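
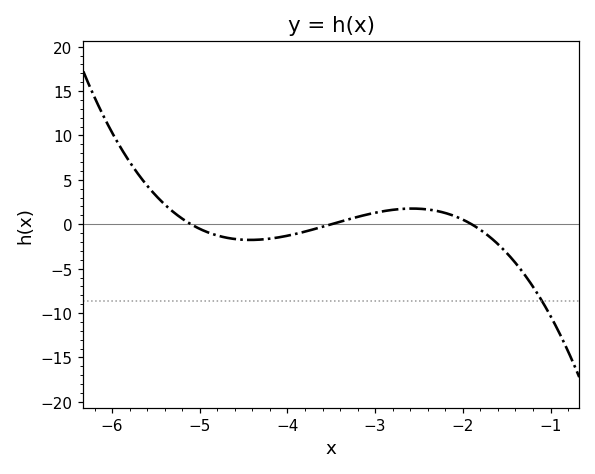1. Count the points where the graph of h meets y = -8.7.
1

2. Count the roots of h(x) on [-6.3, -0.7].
3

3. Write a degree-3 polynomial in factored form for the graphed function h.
y = -1.12(x + 5.1)(x + 3.5)(x + 1.9)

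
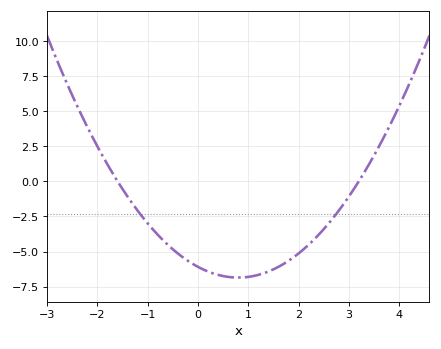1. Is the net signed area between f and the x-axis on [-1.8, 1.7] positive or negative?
negative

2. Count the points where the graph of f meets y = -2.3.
2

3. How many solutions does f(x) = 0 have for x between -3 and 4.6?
2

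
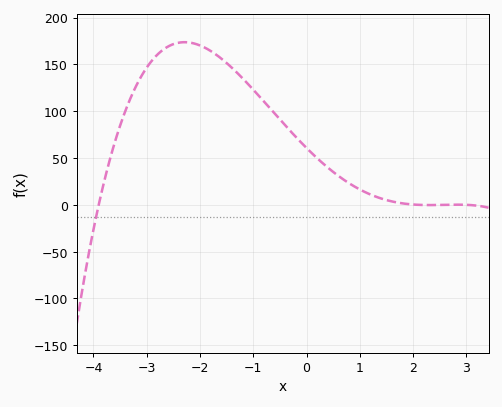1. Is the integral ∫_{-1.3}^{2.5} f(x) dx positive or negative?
positive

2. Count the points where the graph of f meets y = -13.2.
1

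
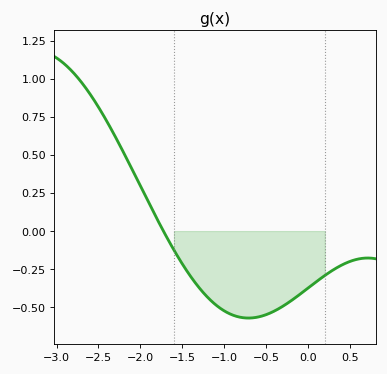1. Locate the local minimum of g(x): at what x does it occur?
-0.711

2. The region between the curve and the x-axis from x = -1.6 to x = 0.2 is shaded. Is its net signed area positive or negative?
negative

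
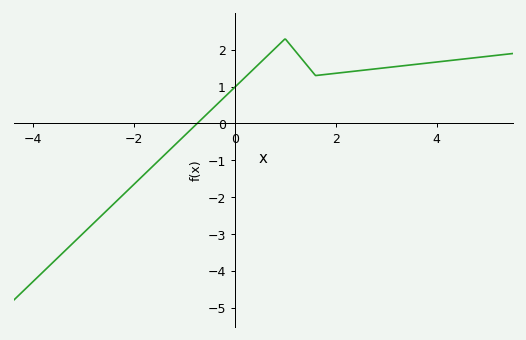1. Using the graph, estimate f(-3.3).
-3.38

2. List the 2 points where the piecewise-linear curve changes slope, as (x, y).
(1, 2.3); (1.6, 1.3)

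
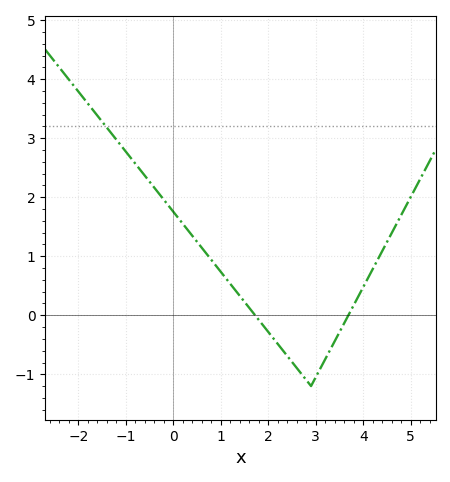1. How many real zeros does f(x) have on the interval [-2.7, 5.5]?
2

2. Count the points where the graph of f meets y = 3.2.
1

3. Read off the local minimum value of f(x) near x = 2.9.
-1.2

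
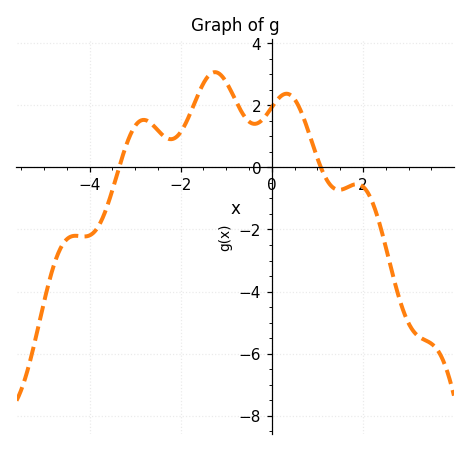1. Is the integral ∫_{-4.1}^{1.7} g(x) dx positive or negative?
positive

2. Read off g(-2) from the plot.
1.14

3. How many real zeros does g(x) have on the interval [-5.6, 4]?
2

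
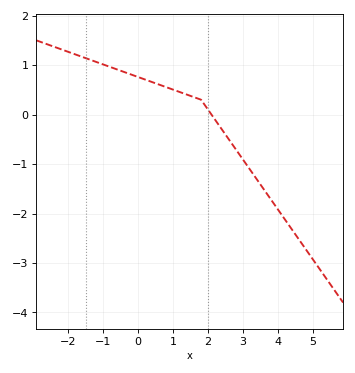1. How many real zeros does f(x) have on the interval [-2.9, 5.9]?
1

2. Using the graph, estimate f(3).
-0.9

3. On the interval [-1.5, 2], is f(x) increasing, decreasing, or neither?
decreasing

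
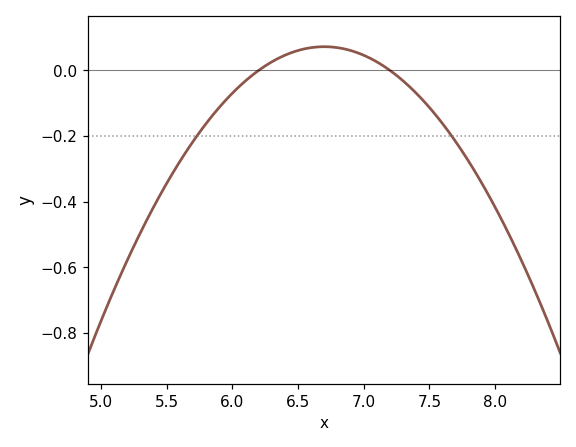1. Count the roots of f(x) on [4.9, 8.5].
2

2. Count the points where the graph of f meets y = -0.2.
2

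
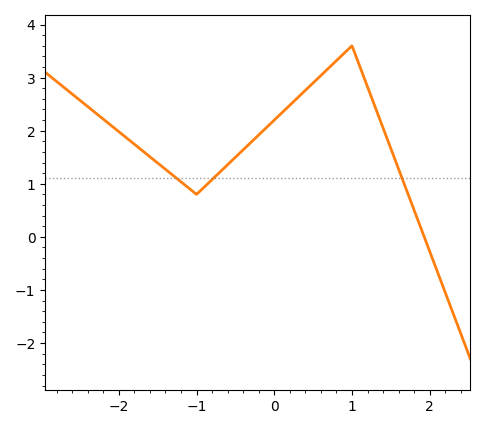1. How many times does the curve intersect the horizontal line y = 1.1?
3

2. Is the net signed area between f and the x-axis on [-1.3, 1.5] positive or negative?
positive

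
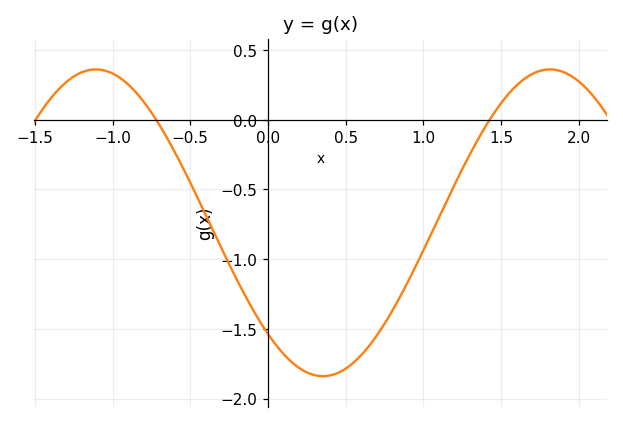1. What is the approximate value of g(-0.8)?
0.128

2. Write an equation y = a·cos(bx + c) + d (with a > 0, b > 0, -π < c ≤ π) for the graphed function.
y = 1.1cos(2.15x + 2.38) - 0.74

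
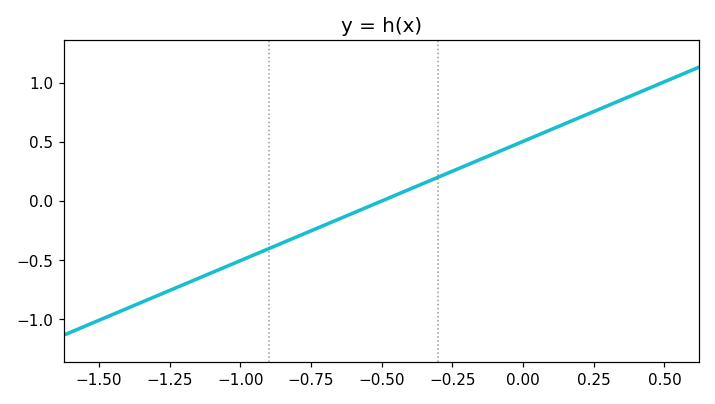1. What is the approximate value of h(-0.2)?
0.303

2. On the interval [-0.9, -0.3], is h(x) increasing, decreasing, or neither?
increasing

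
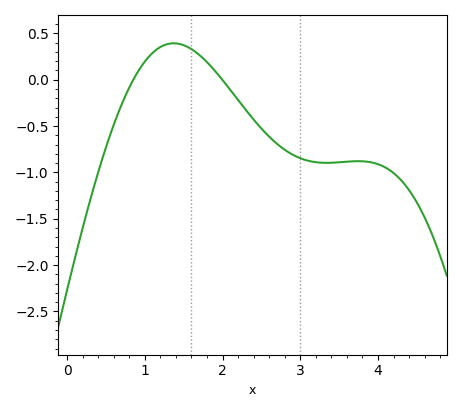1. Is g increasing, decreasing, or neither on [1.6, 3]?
decreasing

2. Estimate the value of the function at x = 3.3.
-0.897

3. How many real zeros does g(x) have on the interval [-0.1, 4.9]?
2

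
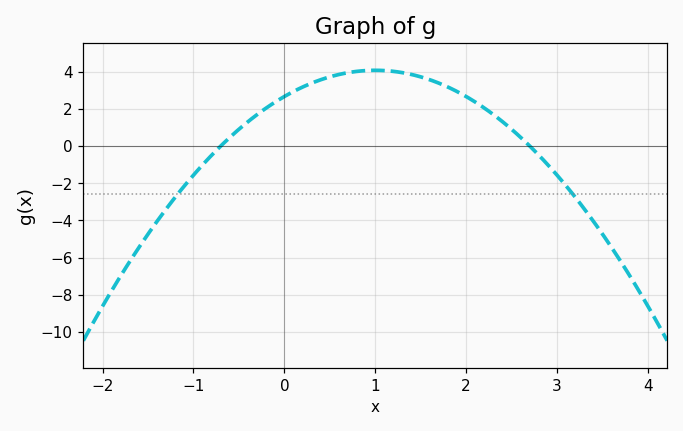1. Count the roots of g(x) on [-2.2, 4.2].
2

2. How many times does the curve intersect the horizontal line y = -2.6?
2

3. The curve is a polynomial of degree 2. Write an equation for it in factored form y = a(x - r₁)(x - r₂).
y = -1.41(x + 0.7)(x - 2.7)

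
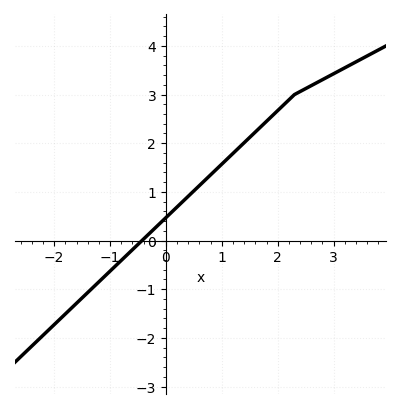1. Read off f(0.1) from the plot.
0.581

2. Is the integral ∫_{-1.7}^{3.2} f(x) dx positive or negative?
positive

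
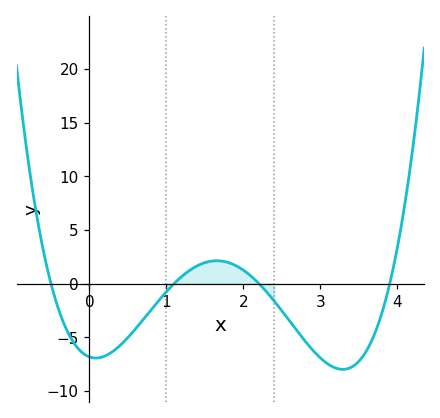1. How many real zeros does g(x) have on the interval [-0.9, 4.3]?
4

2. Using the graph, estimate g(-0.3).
-4.5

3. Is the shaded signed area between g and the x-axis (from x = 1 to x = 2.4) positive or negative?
positive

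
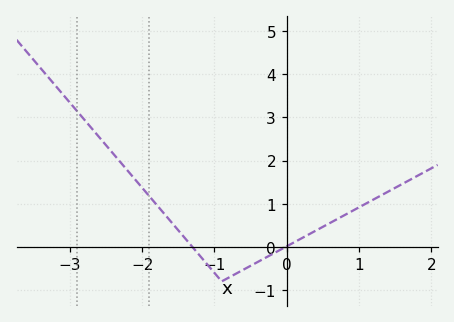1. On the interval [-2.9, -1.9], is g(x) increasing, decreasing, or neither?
decreasing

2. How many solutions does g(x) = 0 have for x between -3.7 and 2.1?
2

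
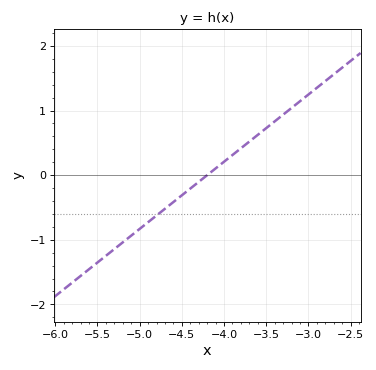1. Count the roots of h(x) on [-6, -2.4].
1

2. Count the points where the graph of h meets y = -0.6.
1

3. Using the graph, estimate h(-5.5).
-1.4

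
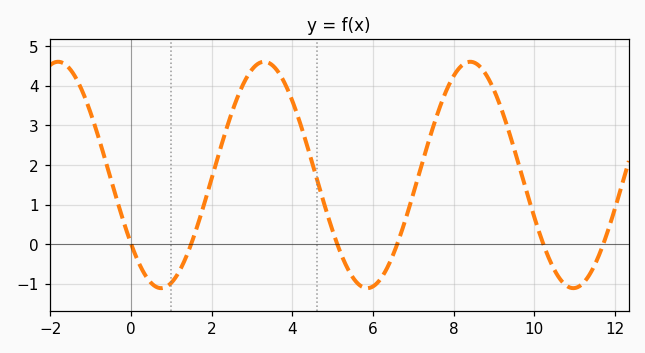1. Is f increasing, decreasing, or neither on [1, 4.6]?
neither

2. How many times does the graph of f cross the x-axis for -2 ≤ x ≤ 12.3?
6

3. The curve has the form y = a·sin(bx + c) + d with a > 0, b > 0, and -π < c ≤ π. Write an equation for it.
y = 2.86sin(1.23x - 2.49) + 1.75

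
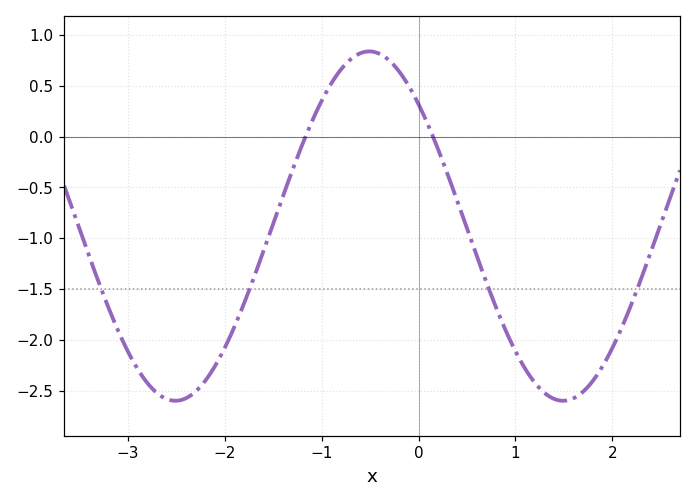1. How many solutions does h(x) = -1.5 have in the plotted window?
4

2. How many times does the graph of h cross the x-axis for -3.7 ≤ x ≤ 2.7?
2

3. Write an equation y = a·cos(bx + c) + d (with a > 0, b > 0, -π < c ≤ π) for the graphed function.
y = 1.72cos(1.57x + 0.8) - 0.88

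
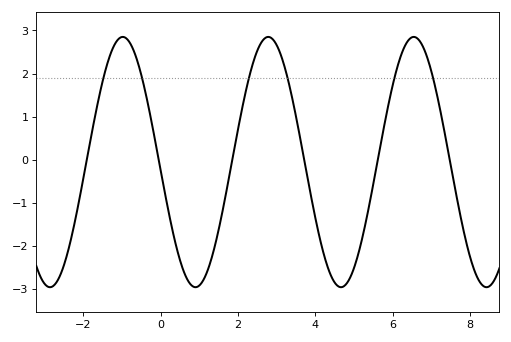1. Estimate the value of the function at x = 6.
1.7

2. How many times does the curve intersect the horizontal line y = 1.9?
6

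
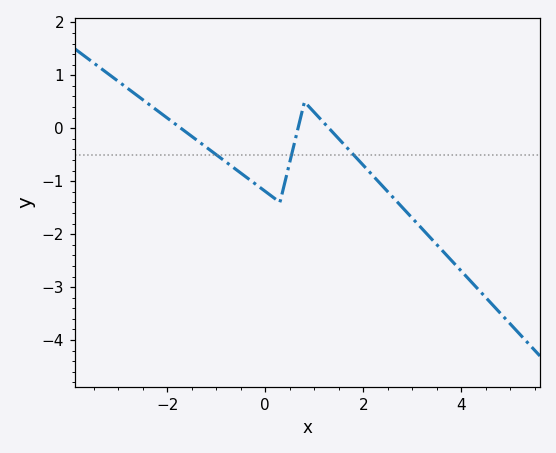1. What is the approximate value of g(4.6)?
-3.3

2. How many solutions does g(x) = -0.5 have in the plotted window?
3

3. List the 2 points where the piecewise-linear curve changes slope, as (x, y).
(0.3, -1.4); (0.8, 0.5)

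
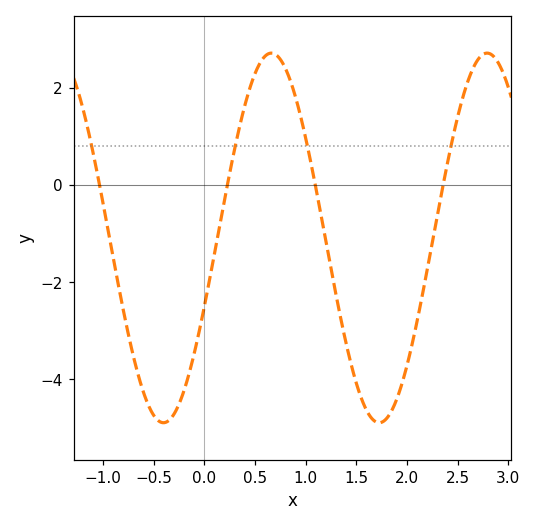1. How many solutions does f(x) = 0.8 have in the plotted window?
4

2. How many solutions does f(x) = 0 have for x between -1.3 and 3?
4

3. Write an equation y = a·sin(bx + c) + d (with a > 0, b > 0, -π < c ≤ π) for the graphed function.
y = 3.8sin(3x - 0.38) - 1.09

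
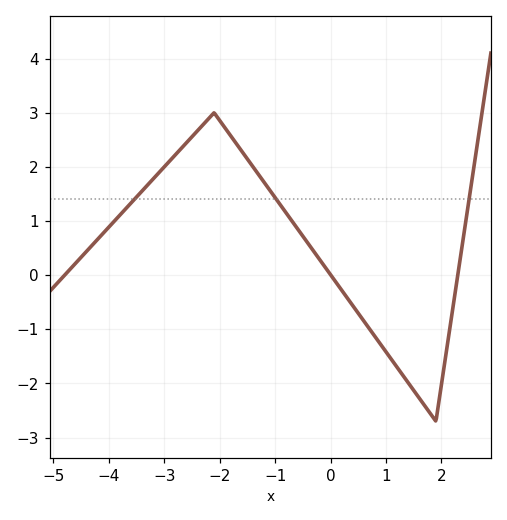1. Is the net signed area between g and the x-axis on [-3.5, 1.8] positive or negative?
positive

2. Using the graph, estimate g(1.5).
-2.1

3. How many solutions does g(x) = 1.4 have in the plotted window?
3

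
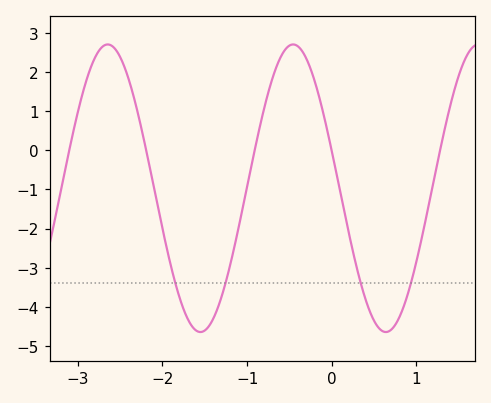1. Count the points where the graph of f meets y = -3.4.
4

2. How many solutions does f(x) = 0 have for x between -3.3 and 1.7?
5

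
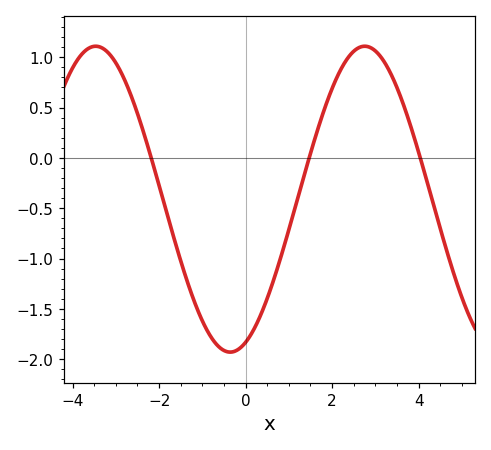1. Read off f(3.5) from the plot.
0.7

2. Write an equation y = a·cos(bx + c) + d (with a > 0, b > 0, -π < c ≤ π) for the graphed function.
y = 1.52cos(1x - 2.8) - 0.41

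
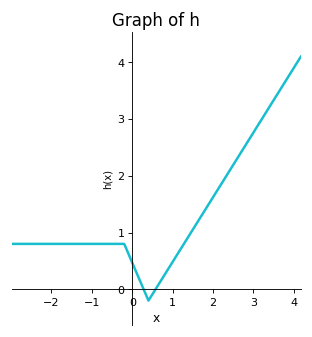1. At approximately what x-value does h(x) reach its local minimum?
0.401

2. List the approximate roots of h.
0.28, 0.575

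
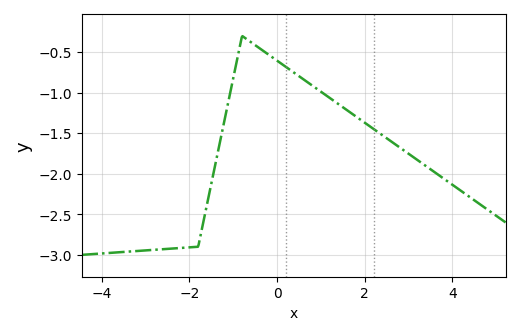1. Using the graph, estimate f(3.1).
-1.8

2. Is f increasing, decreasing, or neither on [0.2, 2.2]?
decreasing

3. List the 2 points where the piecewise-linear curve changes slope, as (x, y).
(-1.8, -2.9); (-0.8, -0.3)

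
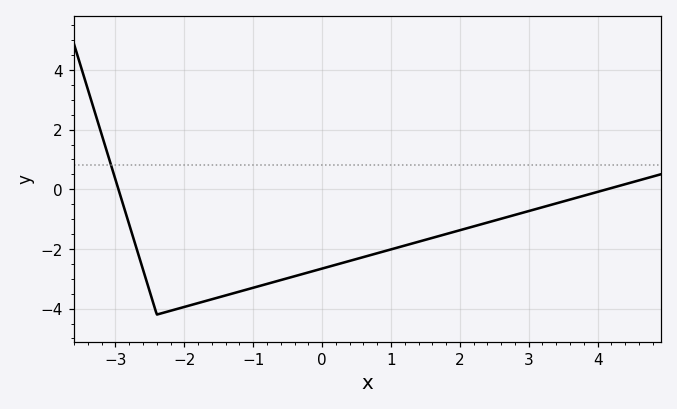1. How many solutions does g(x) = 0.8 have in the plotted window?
1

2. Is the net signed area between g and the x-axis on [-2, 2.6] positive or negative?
negative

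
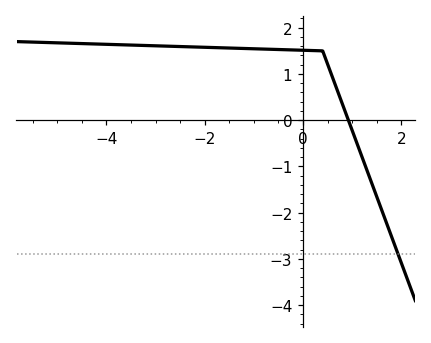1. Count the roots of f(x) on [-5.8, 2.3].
1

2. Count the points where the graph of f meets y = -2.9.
1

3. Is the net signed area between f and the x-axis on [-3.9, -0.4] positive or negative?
positive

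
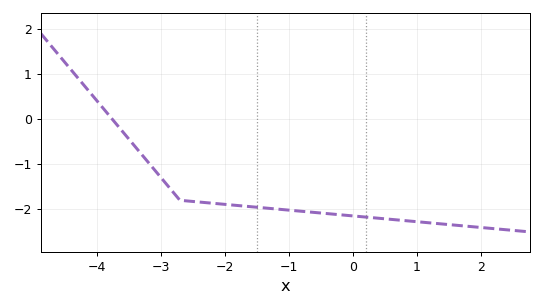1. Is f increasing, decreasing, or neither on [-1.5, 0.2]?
decreasing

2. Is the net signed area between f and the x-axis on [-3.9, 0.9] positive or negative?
negative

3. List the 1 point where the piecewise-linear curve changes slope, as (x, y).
(-2.7, -1.8)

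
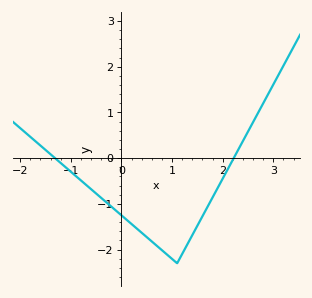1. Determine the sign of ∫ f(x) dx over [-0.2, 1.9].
negative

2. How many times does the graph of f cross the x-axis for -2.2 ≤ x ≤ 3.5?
2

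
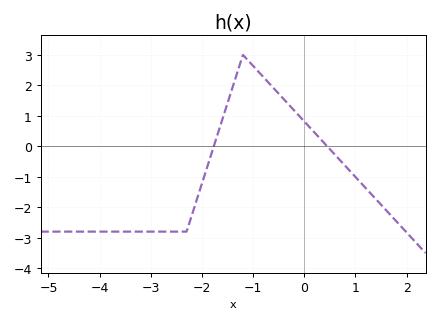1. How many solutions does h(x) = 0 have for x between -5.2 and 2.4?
2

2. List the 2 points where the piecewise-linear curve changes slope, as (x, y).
(-2.3, -2.8); (-1.2, 3)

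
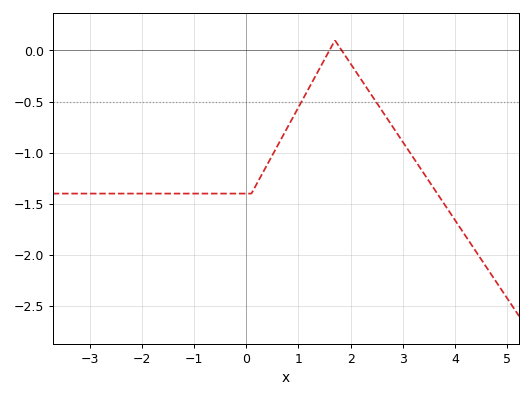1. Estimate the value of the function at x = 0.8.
-0.75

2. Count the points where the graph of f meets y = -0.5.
2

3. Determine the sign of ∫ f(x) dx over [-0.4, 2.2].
negative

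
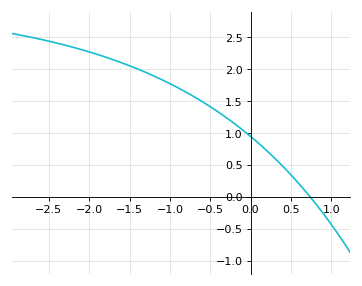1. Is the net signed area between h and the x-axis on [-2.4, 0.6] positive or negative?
positive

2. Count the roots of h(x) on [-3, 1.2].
1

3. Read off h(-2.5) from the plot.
2.45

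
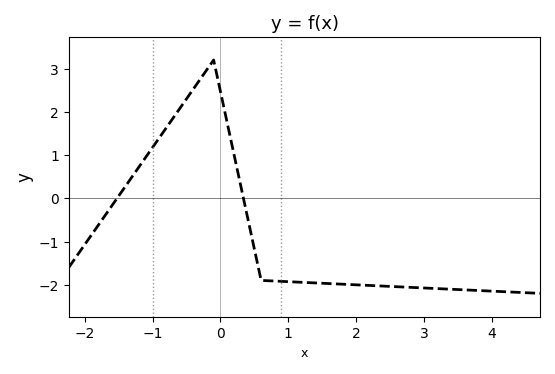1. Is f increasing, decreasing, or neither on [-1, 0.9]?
neither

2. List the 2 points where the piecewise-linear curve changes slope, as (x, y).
(-0.1, 3.2); (0.6, -1.9)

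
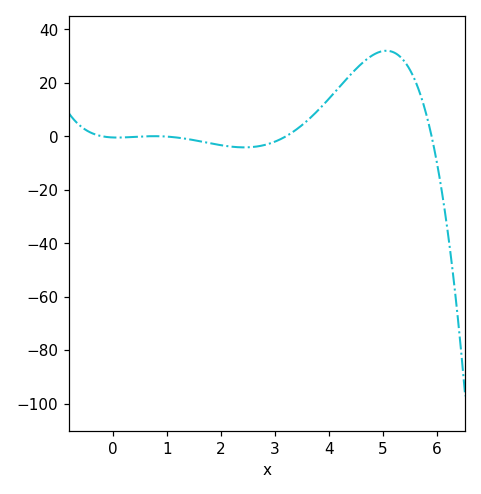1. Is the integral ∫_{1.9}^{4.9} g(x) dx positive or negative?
positive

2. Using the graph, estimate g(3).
-1.96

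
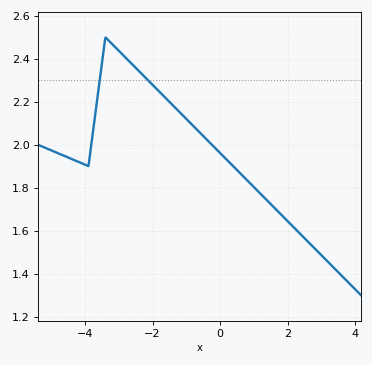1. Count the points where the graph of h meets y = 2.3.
2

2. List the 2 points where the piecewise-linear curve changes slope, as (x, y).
(-3.9, 1.9); (-3.4, 2.5)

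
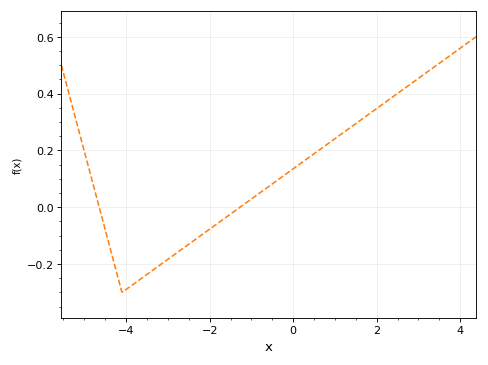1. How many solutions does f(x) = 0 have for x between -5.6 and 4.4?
2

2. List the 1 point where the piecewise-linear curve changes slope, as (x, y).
(-4.1, -0.3)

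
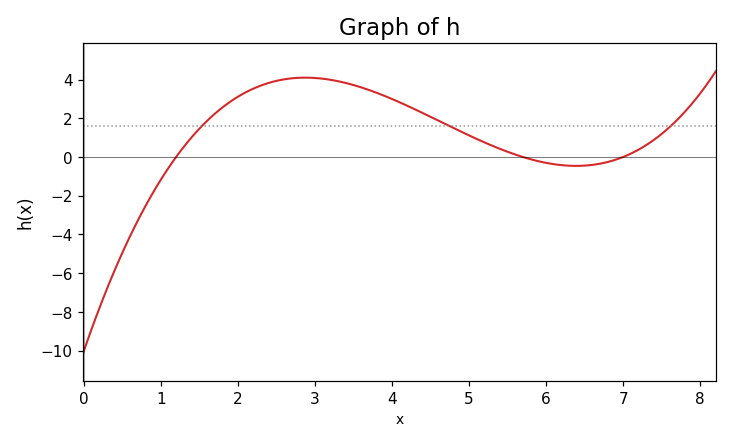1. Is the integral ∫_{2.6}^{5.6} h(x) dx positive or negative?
positive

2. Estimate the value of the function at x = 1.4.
1.01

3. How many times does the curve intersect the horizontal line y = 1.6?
3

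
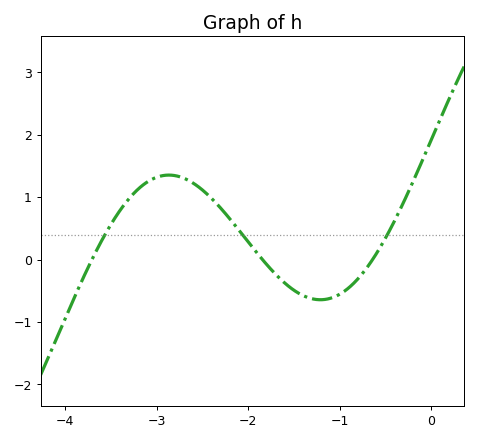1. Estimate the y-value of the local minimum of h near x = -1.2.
-0.644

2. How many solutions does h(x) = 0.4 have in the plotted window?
3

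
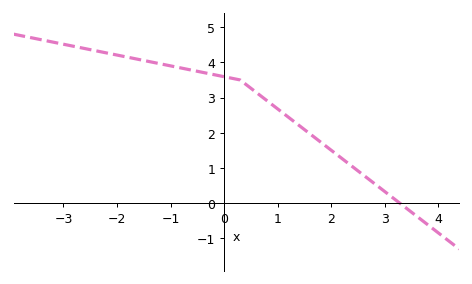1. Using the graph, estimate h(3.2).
0.1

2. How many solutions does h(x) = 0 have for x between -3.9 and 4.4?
1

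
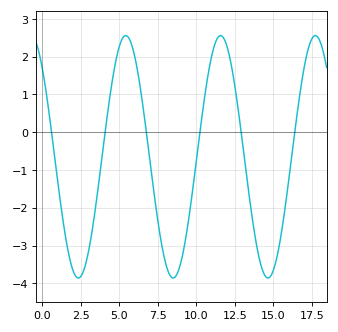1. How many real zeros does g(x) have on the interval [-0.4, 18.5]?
6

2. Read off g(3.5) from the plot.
-1.85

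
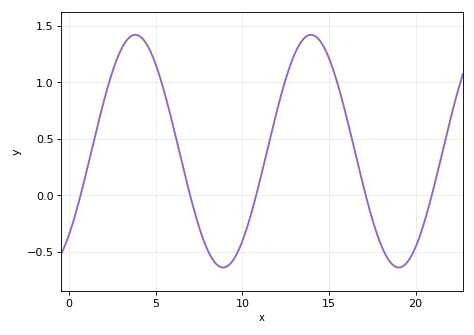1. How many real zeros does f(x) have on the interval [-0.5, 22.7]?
5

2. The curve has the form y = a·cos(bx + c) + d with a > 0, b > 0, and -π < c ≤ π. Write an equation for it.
y = 1.03cos(0.62x - 2.37) + 0.39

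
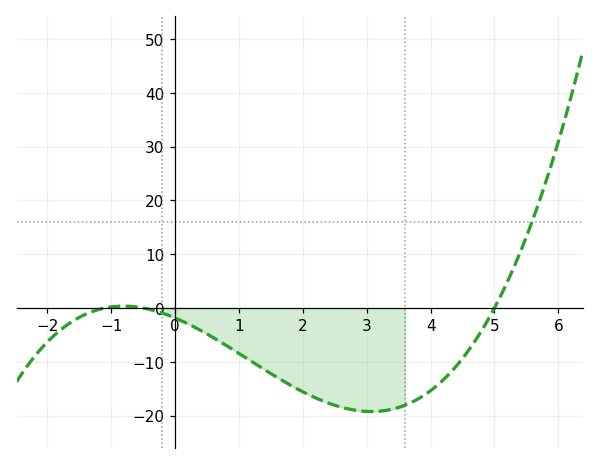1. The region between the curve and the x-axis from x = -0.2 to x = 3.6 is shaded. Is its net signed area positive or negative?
negative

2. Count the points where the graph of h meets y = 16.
1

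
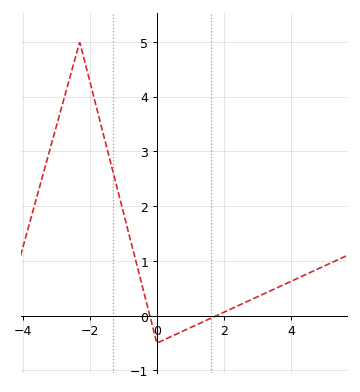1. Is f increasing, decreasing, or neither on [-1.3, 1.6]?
neither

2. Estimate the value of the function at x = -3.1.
3.23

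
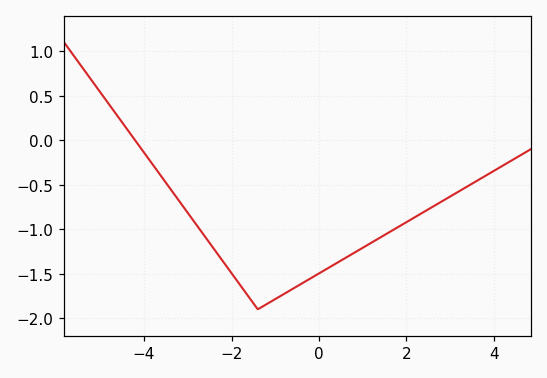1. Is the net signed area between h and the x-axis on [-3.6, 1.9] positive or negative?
negative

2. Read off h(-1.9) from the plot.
-1.55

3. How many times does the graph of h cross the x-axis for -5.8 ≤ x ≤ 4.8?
1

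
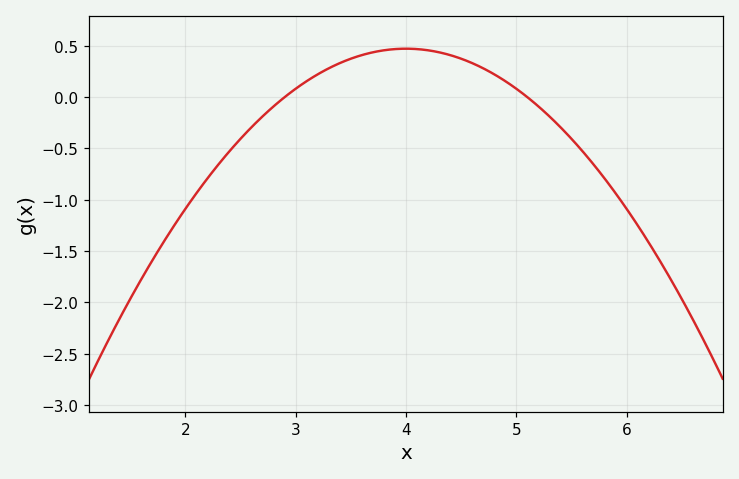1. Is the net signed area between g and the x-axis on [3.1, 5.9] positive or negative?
positive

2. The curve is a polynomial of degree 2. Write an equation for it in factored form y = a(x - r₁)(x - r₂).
y = -0.39(x - 2.9)(x - 5.1)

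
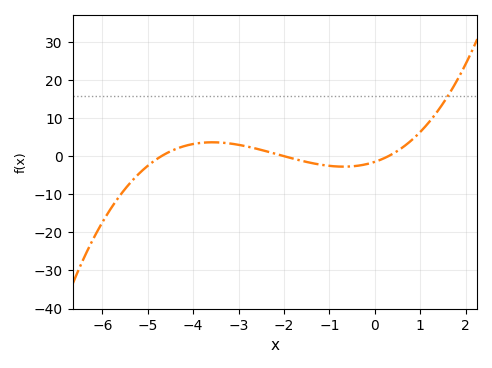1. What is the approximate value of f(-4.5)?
1.27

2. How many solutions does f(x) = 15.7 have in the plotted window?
1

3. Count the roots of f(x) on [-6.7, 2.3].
3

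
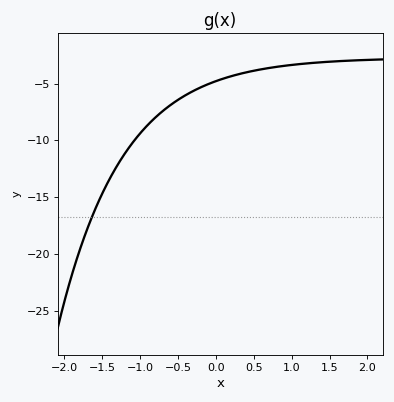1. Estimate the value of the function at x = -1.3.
-12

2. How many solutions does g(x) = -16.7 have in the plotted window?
1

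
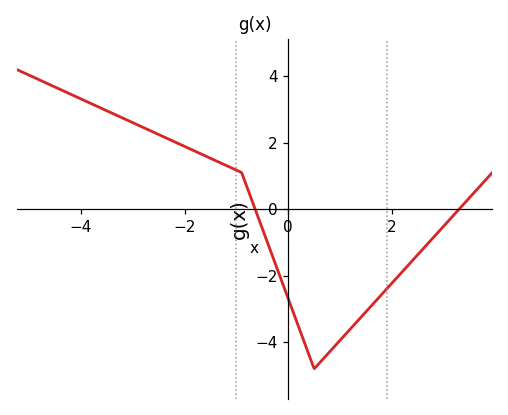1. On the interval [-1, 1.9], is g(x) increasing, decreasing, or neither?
neither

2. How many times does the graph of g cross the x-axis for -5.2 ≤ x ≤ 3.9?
2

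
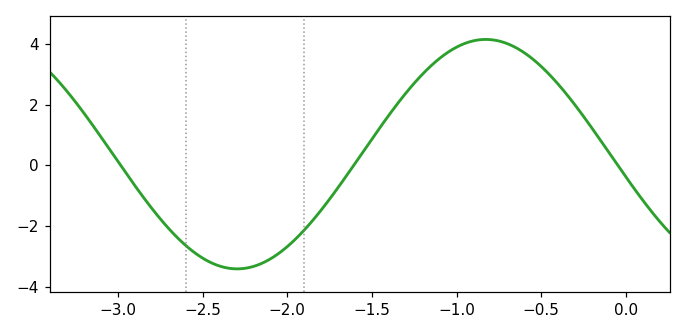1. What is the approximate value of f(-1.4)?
1.65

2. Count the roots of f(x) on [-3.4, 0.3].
3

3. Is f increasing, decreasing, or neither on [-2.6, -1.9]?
neither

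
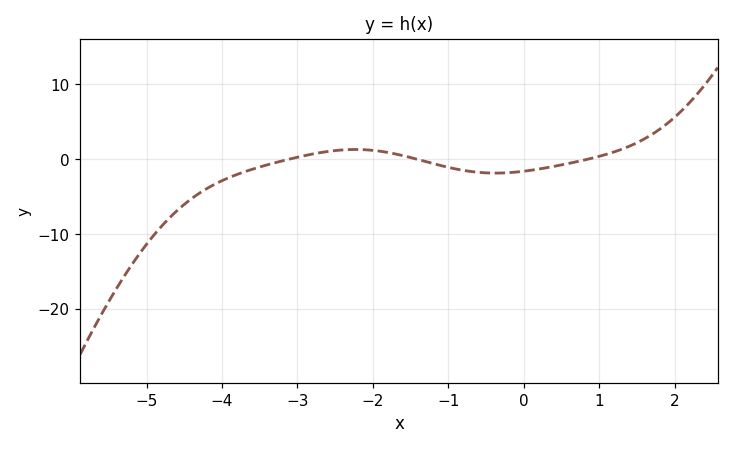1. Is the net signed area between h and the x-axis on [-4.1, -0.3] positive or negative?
negative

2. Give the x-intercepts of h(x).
-3.1, -1.43, 0.858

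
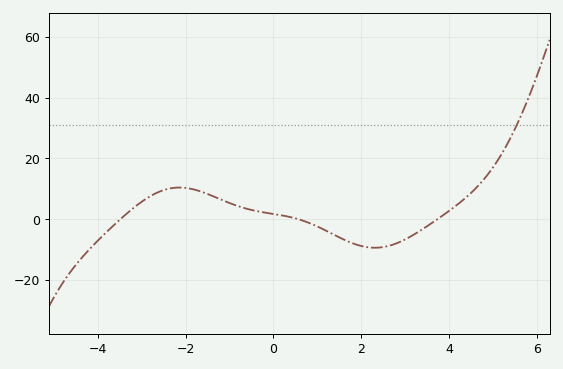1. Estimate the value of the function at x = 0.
2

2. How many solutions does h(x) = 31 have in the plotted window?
1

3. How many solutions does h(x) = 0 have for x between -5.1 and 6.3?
3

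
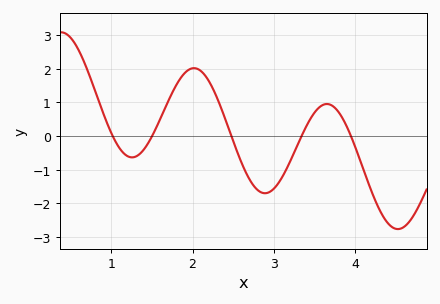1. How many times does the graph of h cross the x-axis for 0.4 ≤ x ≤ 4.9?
5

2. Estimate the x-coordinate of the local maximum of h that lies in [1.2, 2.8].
2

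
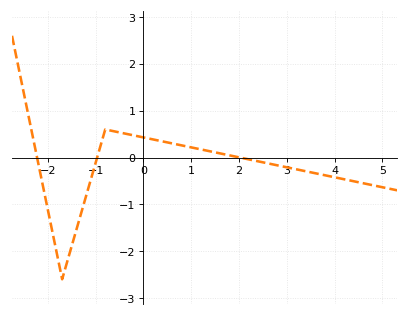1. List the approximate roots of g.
-2.22, -0.969, 2.02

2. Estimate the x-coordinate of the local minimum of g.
-1.7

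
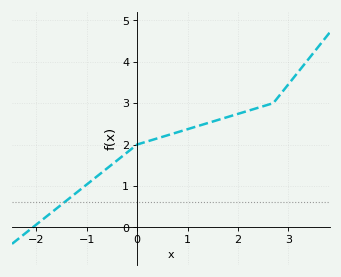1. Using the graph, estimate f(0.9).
2.33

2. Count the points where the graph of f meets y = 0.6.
1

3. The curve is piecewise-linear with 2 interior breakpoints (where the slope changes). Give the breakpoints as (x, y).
(0, 2); (2.7, 3)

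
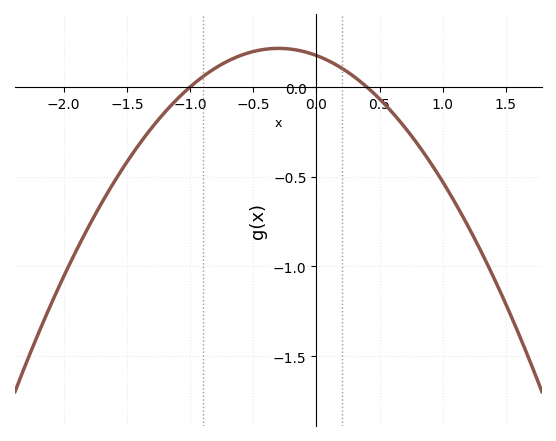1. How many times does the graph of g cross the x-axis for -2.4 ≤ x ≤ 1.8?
2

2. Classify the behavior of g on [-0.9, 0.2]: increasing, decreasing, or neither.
neither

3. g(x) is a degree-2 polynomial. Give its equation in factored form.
y = -0.44(x + 1)(x - 0.4)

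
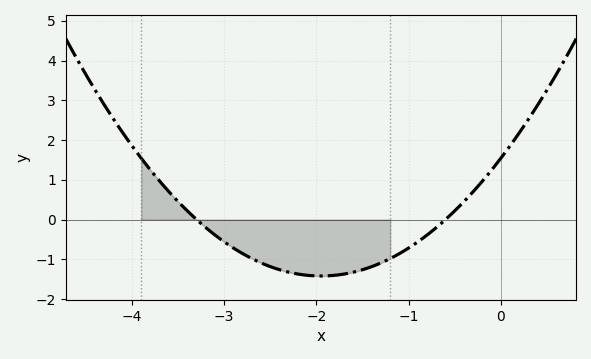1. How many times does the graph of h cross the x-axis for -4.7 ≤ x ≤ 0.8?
2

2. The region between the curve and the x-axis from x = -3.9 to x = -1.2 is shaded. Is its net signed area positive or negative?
negative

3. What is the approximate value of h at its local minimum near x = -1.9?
-1.4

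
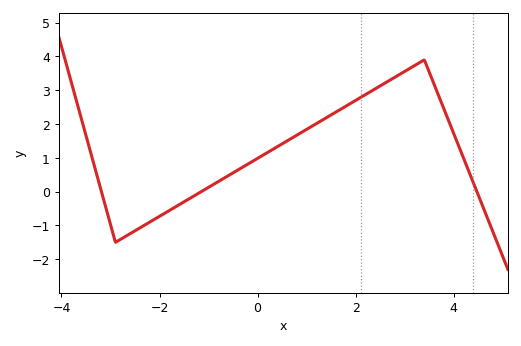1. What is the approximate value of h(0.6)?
1.5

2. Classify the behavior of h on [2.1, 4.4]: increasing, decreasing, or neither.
neither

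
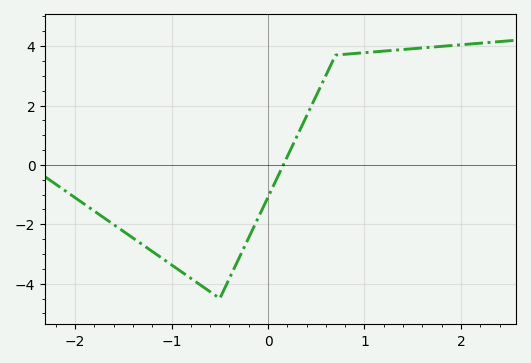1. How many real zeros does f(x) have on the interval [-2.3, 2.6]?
1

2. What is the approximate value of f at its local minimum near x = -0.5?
-4.5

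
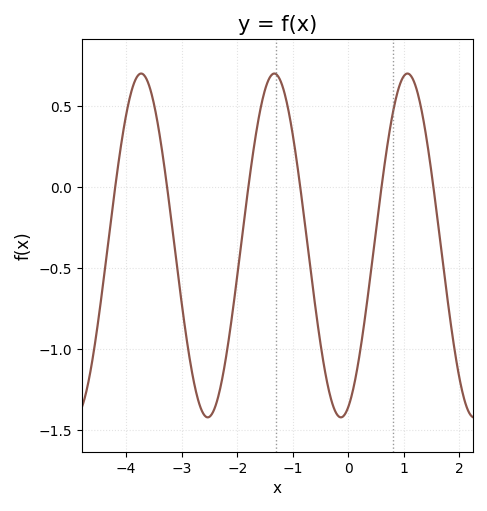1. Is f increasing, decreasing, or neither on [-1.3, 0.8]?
neither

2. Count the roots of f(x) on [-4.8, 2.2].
6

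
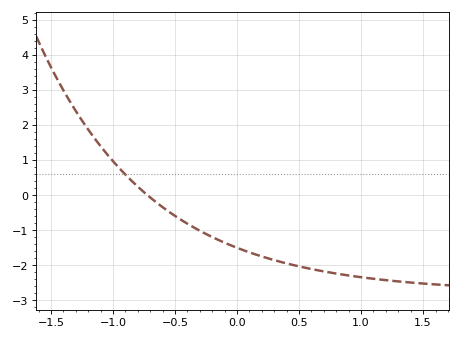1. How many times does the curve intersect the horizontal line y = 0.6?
1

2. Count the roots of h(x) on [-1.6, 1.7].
1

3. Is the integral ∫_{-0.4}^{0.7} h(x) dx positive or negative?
negative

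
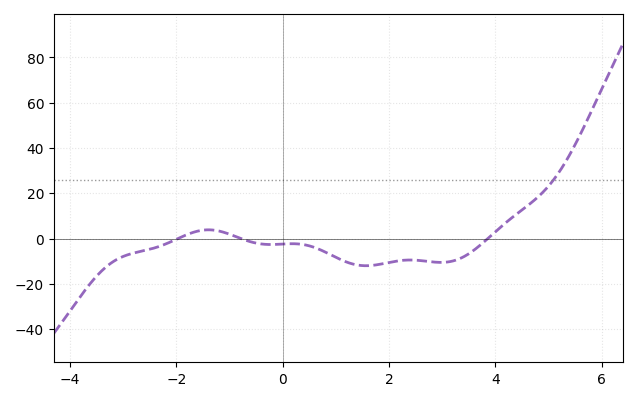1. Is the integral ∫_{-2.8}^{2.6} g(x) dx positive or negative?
negative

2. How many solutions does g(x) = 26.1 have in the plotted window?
1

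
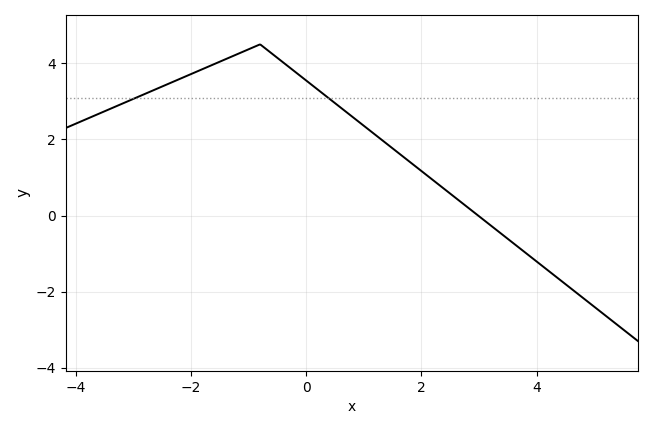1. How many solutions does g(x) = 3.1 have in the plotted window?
2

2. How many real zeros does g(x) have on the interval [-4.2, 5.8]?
1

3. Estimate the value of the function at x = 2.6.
0.4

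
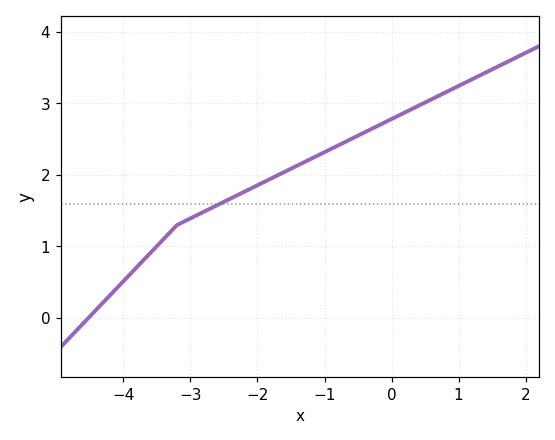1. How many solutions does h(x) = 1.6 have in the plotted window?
1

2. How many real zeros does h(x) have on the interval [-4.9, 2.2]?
1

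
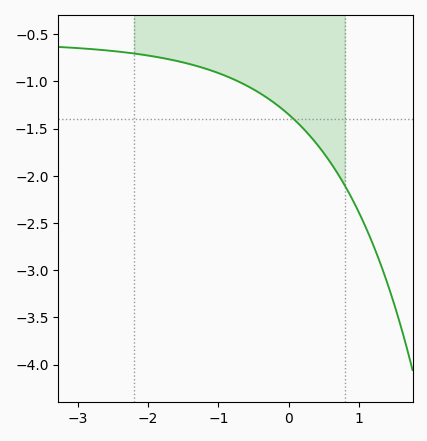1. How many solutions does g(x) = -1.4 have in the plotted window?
1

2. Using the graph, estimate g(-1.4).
-0.818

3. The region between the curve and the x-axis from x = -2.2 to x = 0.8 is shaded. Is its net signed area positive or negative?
negative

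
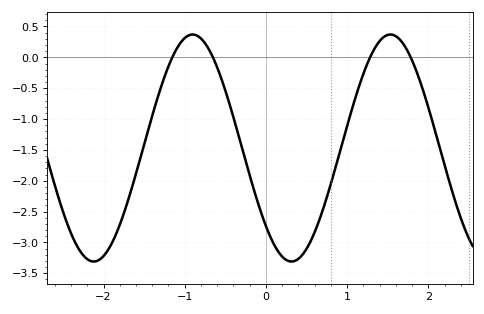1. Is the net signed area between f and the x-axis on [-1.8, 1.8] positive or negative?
negative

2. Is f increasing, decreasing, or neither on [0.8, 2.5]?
neither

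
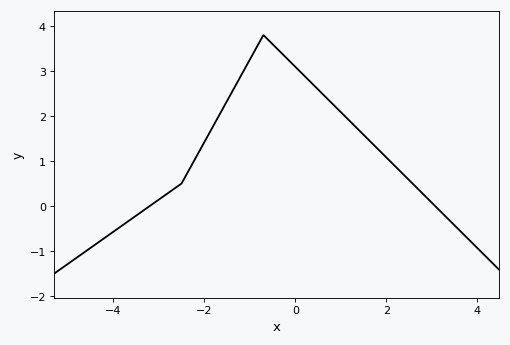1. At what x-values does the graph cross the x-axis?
-3.2, 3.08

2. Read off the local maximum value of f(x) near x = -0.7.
3.8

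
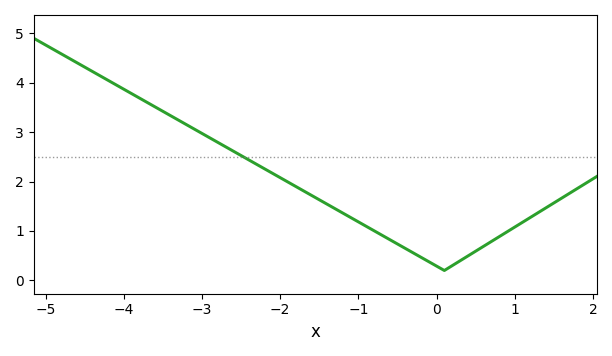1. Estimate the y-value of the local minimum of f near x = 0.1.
0.2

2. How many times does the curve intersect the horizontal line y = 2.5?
1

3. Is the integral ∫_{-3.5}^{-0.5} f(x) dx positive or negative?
positive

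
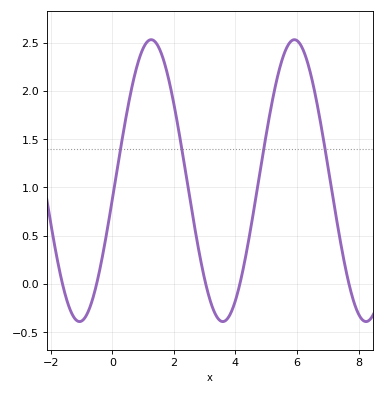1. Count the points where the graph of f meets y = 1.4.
4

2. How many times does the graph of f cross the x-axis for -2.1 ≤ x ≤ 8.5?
5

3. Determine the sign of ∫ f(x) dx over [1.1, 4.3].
positive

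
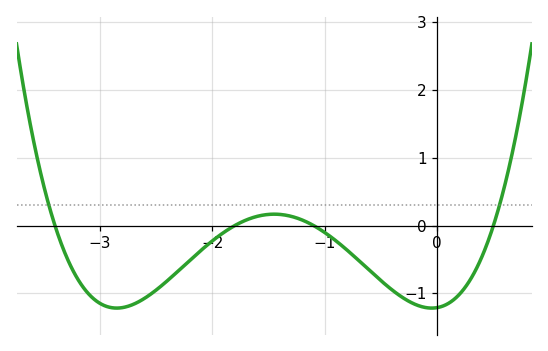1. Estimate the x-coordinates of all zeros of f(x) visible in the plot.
-3.4, -1.8, -1.1, 0.5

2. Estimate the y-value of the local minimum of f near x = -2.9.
-1.2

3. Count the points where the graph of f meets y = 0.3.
2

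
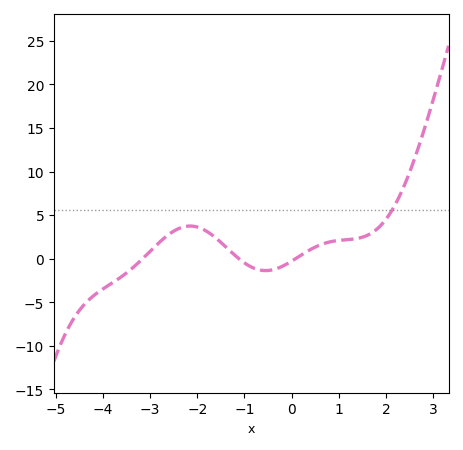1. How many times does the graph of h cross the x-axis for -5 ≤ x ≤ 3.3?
3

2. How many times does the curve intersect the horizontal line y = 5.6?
1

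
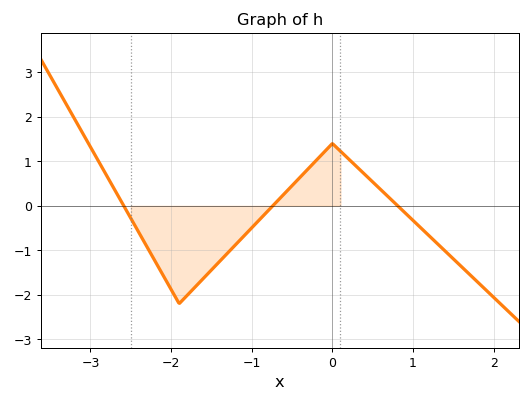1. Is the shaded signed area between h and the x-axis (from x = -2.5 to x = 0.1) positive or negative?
negative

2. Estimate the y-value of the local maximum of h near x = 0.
1.4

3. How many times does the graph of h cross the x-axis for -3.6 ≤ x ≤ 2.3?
3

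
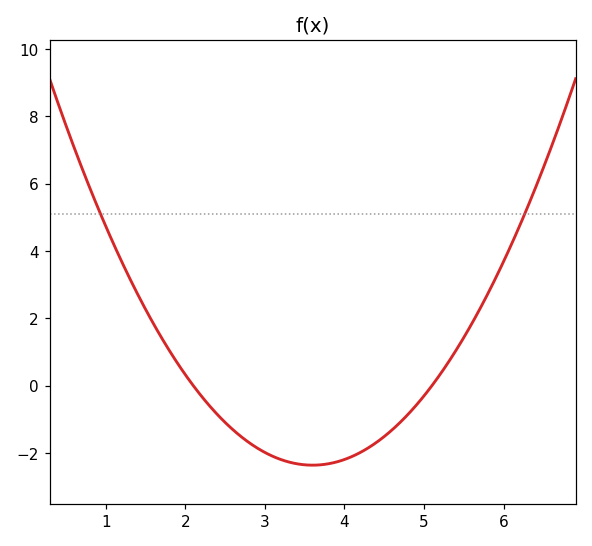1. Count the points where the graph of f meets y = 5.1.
2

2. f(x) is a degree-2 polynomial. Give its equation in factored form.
y = 1.05(x - 2.1)(x - 5.1)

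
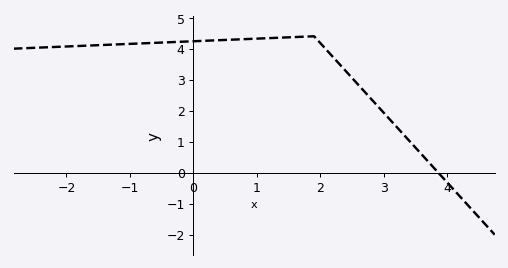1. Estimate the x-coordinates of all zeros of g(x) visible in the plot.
3.85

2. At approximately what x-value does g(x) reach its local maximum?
1.9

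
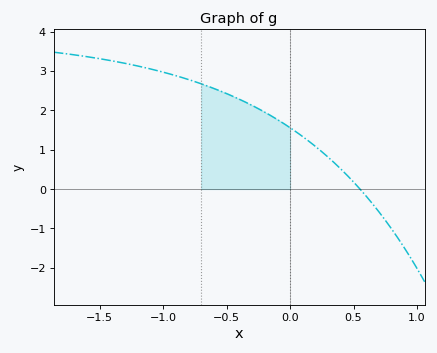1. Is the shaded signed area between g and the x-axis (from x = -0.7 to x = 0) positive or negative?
positive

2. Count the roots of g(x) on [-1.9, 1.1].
1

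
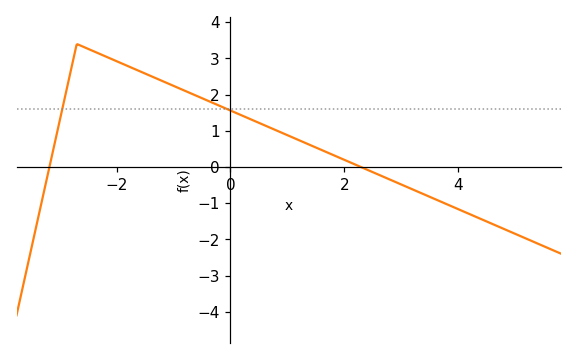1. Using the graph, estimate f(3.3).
-0.7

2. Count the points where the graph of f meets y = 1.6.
2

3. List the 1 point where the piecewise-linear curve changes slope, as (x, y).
(-2.7, 3.4)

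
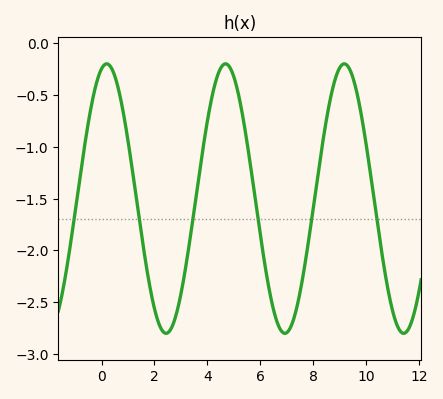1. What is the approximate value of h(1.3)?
-1.45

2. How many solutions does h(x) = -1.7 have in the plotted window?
6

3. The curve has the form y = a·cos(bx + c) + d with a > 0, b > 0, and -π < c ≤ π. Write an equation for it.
y = 1.3cos(1.4x - 0.27) - 1.5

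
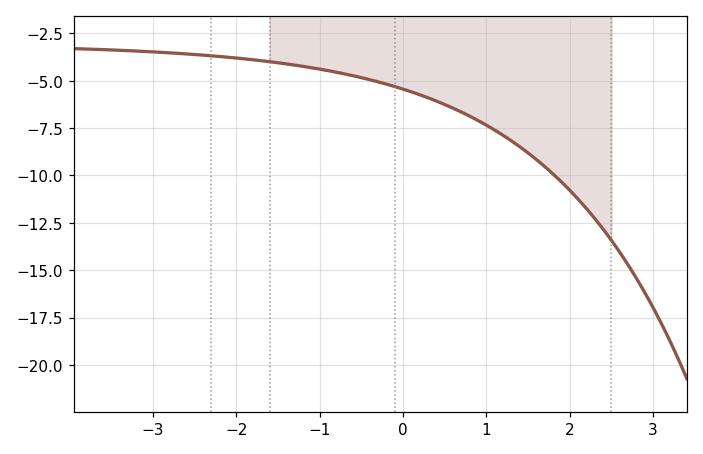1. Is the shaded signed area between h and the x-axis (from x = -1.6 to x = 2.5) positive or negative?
negative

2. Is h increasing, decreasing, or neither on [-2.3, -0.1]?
decreasing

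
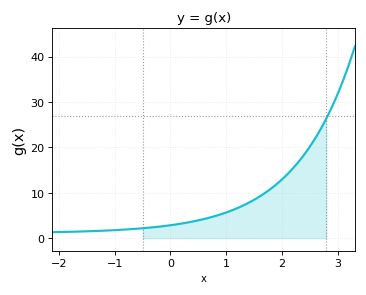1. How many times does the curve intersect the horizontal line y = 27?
1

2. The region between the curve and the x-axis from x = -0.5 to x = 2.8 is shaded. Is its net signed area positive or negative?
positive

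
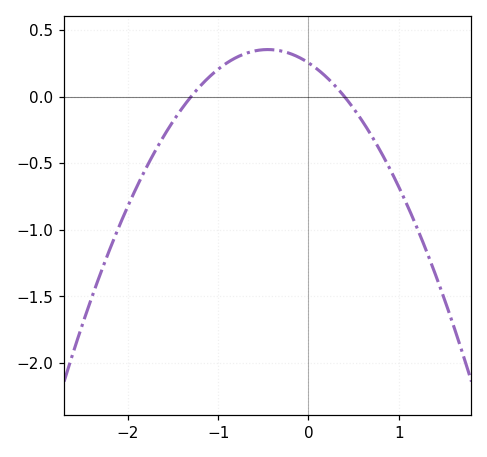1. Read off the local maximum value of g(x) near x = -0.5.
0.354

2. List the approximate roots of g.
-1.3, 0.4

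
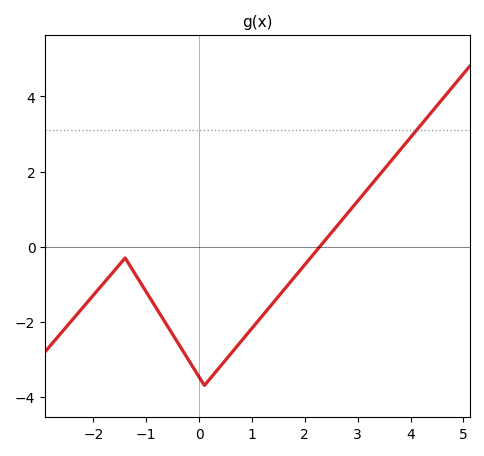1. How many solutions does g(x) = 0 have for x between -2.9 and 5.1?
1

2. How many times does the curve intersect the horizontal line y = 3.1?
1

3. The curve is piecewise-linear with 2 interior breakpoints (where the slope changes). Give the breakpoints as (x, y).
(-1.4, -0.3); (0.1, -3.7)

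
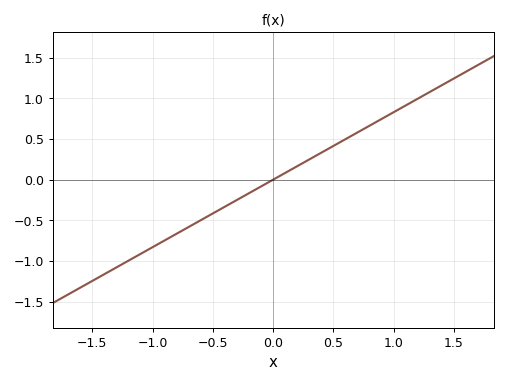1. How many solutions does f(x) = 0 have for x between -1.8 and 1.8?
1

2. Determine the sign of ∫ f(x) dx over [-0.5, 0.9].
positive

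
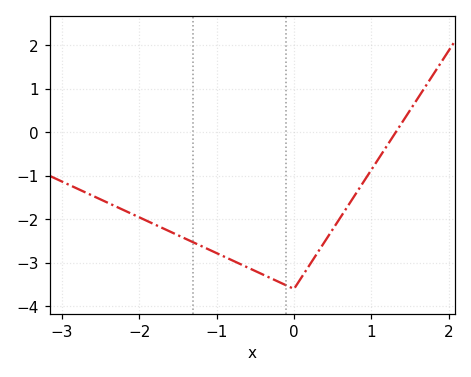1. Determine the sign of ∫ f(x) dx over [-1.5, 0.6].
negative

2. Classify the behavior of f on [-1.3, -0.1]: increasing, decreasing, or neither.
decreasing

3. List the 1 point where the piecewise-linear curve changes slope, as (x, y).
(0, -3.6)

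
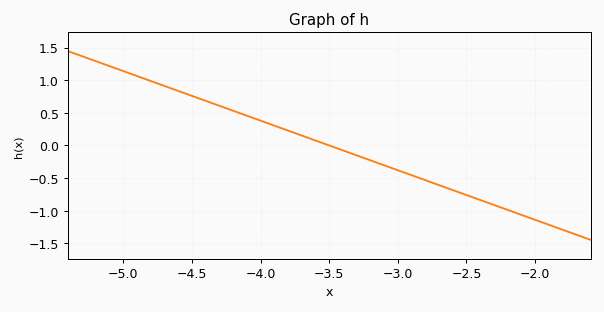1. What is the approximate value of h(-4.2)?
0.55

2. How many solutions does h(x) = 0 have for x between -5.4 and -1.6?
1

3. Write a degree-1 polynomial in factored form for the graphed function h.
y = -0.76(x + 3.5)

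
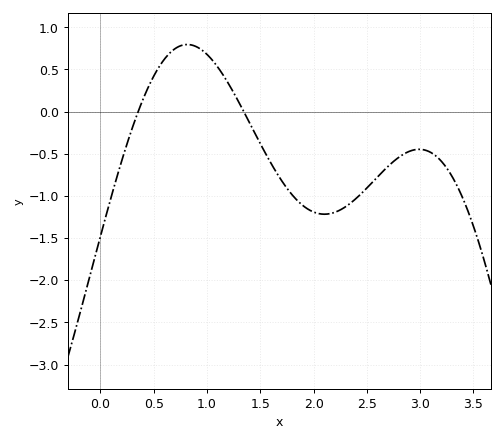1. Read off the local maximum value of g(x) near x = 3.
-0.45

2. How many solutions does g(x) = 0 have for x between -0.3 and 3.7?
2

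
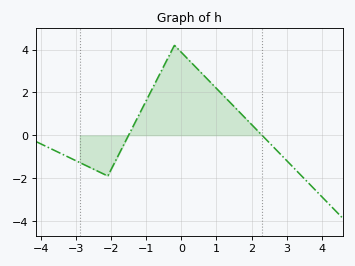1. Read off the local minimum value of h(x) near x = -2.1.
-1.9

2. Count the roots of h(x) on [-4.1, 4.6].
2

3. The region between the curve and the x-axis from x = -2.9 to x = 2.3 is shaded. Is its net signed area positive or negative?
positive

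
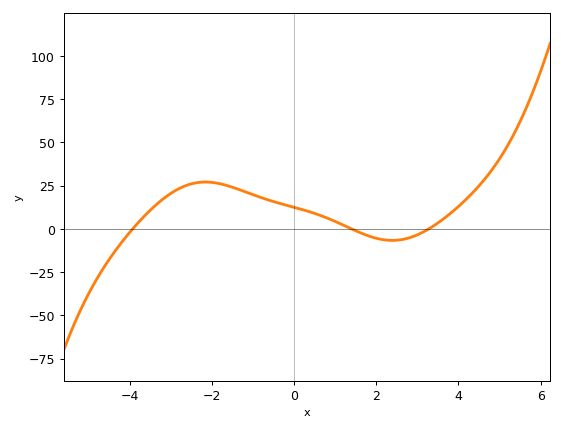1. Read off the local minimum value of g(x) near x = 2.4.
-6.61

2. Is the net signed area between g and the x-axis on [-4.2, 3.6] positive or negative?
positive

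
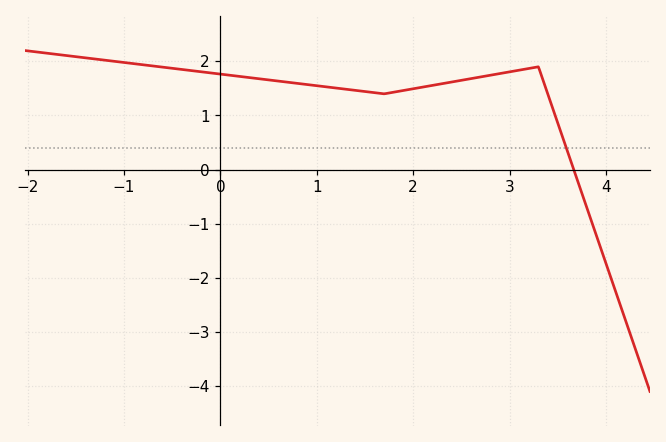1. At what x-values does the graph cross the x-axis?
3.67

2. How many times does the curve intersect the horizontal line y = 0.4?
1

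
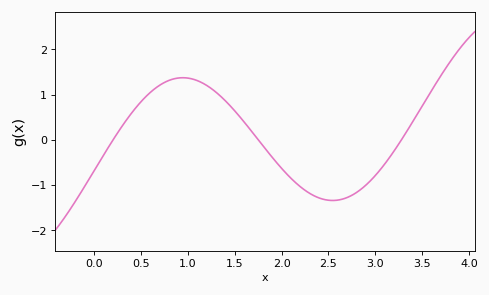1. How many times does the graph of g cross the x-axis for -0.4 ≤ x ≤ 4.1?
3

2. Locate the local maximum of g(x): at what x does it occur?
0.946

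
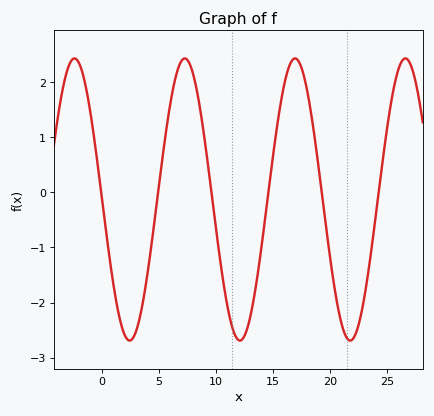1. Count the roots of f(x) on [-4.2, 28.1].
6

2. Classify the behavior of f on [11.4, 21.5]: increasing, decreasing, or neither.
neither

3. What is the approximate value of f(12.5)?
-2.6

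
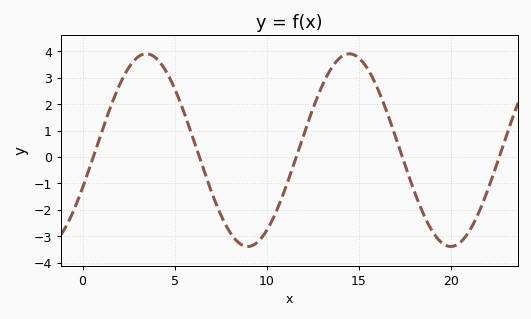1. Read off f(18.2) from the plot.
-1.65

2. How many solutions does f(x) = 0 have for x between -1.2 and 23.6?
5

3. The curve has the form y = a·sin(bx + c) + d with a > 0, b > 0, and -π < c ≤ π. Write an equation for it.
y = 3.65sin(0.57x - 0.4) + 0.26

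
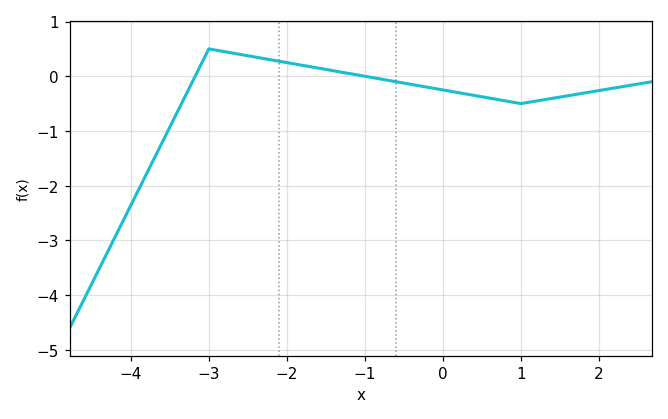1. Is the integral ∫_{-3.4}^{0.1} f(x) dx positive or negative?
positive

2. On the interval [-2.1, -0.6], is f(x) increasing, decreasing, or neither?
decreasing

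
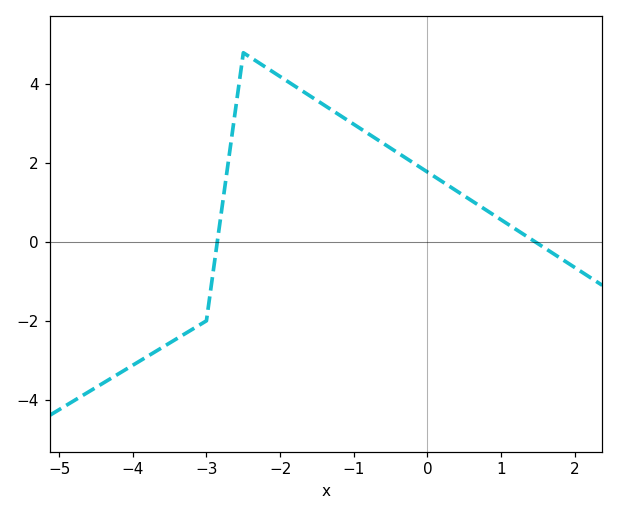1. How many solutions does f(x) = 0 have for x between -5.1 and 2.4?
2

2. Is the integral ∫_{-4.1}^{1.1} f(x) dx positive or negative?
positive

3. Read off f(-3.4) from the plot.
-2.45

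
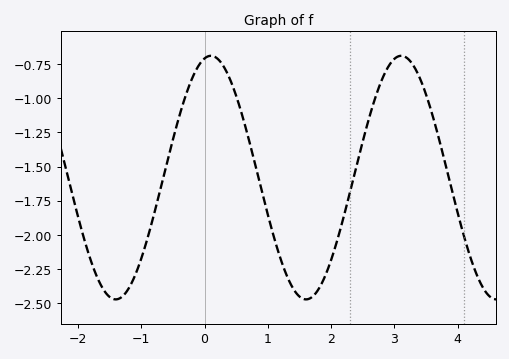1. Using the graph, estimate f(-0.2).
-0.85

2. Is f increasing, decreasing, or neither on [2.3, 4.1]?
neither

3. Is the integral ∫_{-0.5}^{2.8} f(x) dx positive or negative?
negative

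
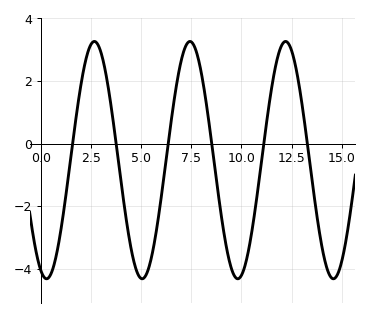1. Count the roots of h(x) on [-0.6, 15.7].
6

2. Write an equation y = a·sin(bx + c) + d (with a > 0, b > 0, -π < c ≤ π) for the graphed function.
y = 3.79sin(1.3x - 2) - 0.53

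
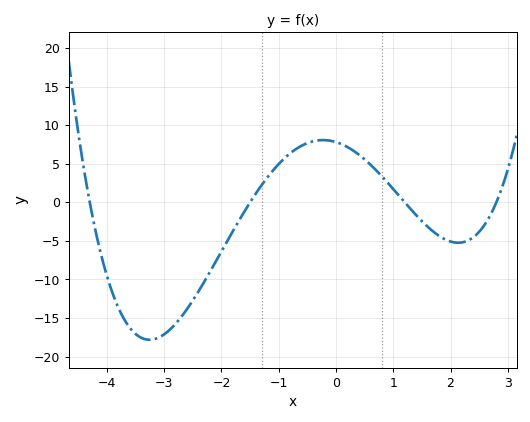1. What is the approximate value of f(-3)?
-17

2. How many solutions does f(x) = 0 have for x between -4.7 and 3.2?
4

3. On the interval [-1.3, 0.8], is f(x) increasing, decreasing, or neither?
neither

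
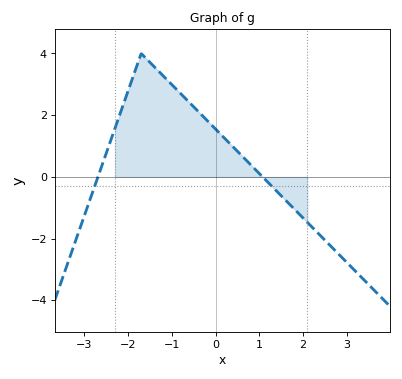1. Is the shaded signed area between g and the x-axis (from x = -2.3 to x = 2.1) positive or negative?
positive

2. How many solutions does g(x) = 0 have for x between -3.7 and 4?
2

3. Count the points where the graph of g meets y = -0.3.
2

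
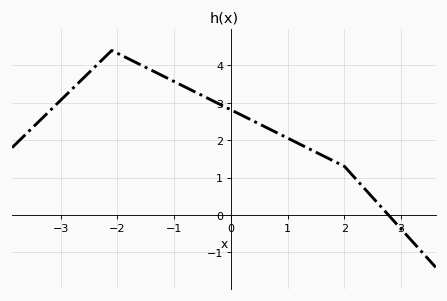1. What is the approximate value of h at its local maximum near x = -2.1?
4.4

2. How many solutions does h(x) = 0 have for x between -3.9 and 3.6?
1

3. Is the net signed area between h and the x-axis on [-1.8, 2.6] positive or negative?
positive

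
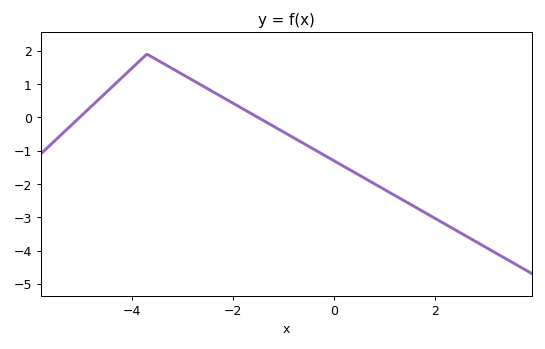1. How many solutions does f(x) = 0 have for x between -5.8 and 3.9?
2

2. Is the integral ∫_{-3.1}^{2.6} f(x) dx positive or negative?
negative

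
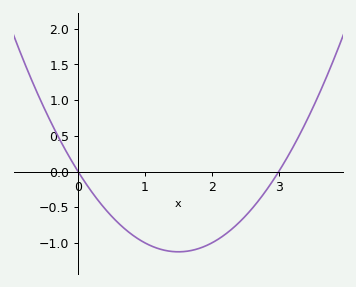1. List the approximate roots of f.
0, 3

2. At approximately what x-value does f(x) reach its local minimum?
1.5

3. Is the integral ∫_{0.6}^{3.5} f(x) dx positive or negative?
negative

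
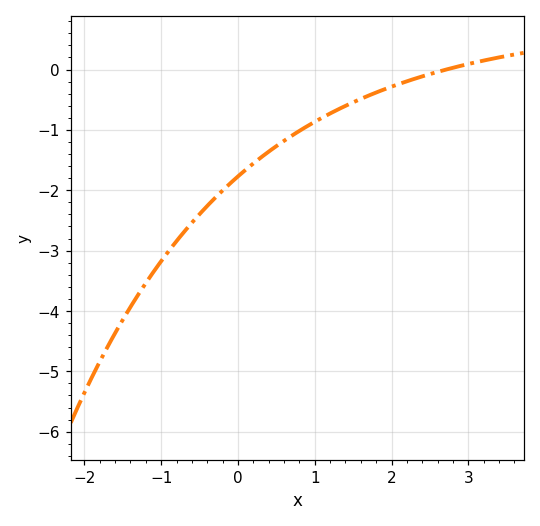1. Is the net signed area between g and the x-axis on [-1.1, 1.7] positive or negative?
negative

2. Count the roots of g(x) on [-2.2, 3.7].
1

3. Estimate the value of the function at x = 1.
-0.866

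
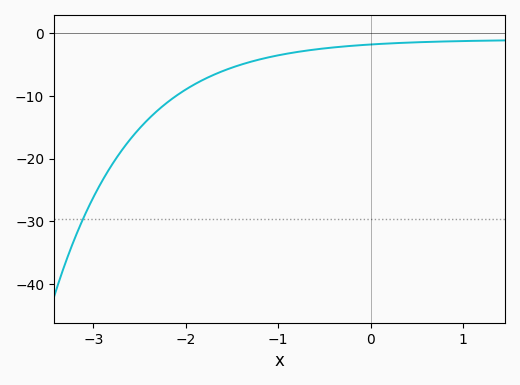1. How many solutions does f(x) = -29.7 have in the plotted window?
1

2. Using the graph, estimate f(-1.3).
-4.59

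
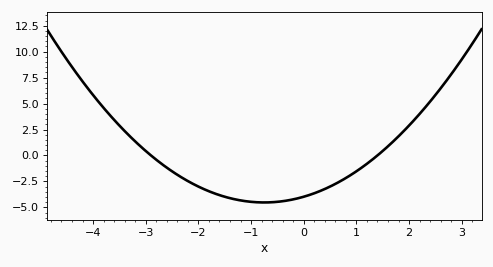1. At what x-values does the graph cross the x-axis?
-2.9, 1.4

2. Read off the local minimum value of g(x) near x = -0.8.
-4.53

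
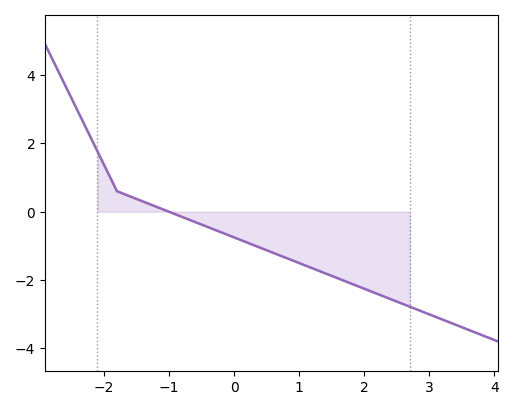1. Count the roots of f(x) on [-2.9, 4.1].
1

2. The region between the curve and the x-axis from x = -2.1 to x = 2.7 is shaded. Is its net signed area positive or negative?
negative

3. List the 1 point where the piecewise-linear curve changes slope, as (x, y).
(-1.8, 0.6)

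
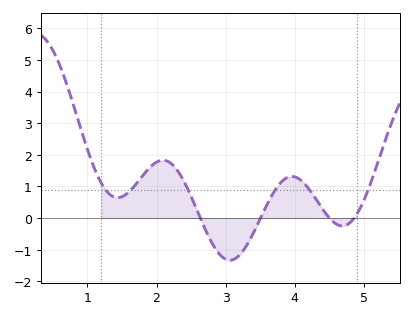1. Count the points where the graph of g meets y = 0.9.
6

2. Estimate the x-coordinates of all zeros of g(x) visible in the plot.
2.63, 3.51, 4.51, 4.86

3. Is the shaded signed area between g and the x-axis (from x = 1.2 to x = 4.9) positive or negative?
positive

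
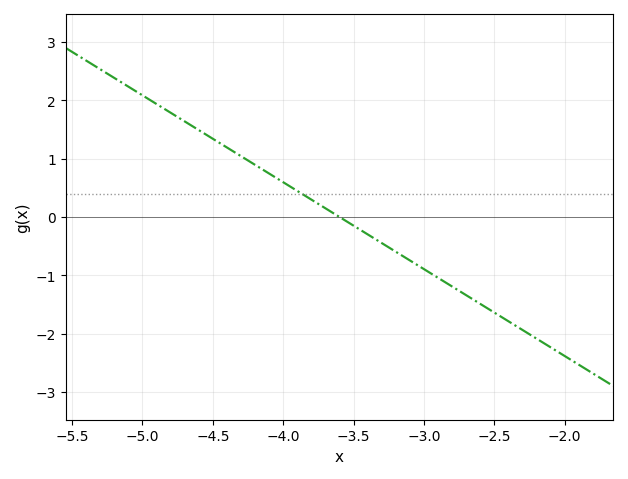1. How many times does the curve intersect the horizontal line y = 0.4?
1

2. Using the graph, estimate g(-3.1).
-0.745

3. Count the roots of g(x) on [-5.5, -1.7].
1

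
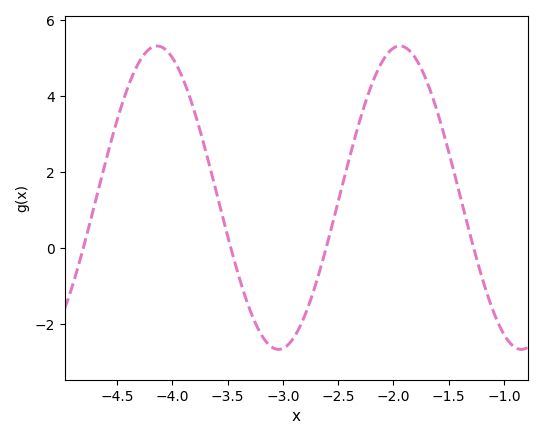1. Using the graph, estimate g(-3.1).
-2.6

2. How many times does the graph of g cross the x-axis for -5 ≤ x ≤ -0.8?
4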